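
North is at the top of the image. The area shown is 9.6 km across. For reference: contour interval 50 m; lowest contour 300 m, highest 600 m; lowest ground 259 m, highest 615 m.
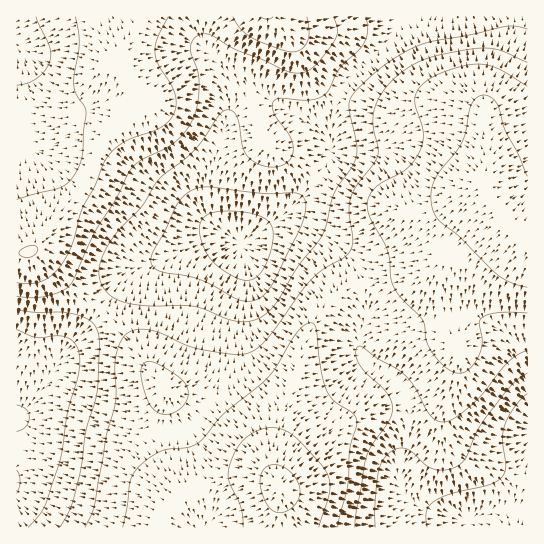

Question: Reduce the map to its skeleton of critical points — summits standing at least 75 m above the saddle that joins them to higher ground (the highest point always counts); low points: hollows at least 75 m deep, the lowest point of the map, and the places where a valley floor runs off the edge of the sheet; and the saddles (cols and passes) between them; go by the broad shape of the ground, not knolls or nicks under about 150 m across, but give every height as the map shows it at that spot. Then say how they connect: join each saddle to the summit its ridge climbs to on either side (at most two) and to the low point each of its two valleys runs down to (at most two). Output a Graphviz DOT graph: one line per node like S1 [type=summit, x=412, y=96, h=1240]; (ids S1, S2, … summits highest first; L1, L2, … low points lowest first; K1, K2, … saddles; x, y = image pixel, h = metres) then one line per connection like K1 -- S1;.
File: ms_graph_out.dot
graph terrain {
  S1 [type=summit, x=279, y=487, h=615];
  S2 [type=summit, x=509, y=222, h=582];
  S3 [type=summit, x=266, y=17, h=552];
  S4 [type=summit, x=29, y=251, h=551];
  L1 [type=low, x=241, y=245, h=259];
  L2 [type=low, x=18, y=418, h=297];
  L3 [type=low, x=527, y=429, h=309];
  L4 [type=low, x=17, y=41, h=415];
  K1 [type=saddle, x=93, y=166, h=504];
  K2 [type=saddle, x=361, y=285, h=478];
  K3 [type=saddle, x=102, y=310, h=414];
  K4 [type=saddle, x=253, y=109, h=407];
  K5 [type=saddle, x=339, y=95, h=394];
  K1 -- S4;
  K1 -- L1;
  K1 -- L4;
  K2 -- S1;
  K2 -- S2;
  K2 -- L1;
  K2 -- L3;
  K3 -- S1;
  K3 -- S4;
  K3 -- L1;
  K3 -- L2;
  K4 -- S1;
  K4 -- S3;
  K4 -- L1;
  K5 -- S2;
  K5 -- S3;
  K5 -- L1;
}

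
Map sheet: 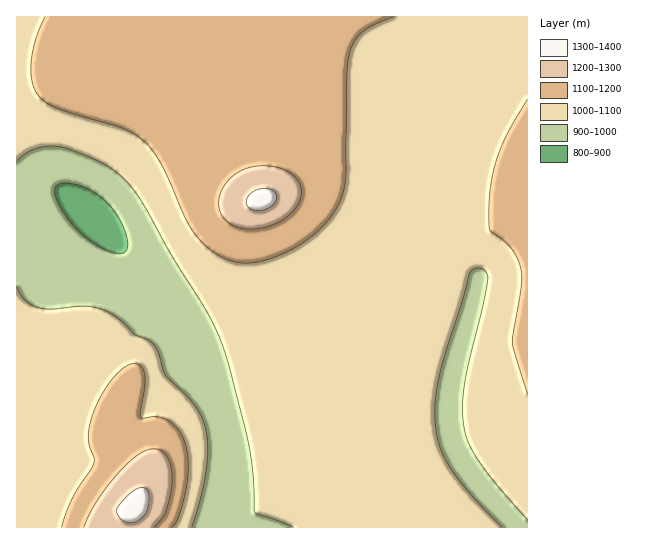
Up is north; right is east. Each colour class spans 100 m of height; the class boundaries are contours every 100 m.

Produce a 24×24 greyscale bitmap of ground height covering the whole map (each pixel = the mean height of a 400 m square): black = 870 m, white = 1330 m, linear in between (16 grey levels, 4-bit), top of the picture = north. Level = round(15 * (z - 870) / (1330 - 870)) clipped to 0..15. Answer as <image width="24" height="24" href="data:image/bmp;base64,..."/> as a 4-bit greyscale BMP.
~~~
<image width="24" height="24" href="data:image/bmp;base64,Qk2WAQAAAAAAAHYAAAAoAAAAGAAAABgAAAABAAQAAAAAACABAAATCwAAEwsAABAAAAAAAAAAAAAAABEREQAiIiIAMzMzAERERABVVVUAZmZmAHd3dwCIiIgAmZmZAKqqqgC7u7sAzMzMAN3d3QDu7u4A////AFaL3shCNFVmZ3dlRFZ5ztlTNWZmZ3dURVVorNpjNWZmd3ZEVlVnirljRWZmd2VEZ1VomJhURWZmd2VFd1VXqXZERWZmd2RFd1VWmWQzVmZnd2VFd1VVaFM0VmZnd3VFd1VVVUM0VmZ3d3VEaERVVDI1Znd3d3ZEZ0REQyNFZ3d3d3dUV0RDMiNWd3d3d3dUV0QyESRniHd3d3dlZ0MhETZ5mYh3d3d3eDIQEleKzLmHd3d3iDERJGeb3tqHd3d3iDIiRXiavMqHd3d3iENFVniaqqmHd3d3eGZmeImqqpiHd3d3eHd4iJmqqpiId3d3d3iJmZqqqZiId3d3d3iZmaqqmZiId3dmZ3iZmqqZmYiId3ZmVniJmZmZmYiIh3dlVg=="/>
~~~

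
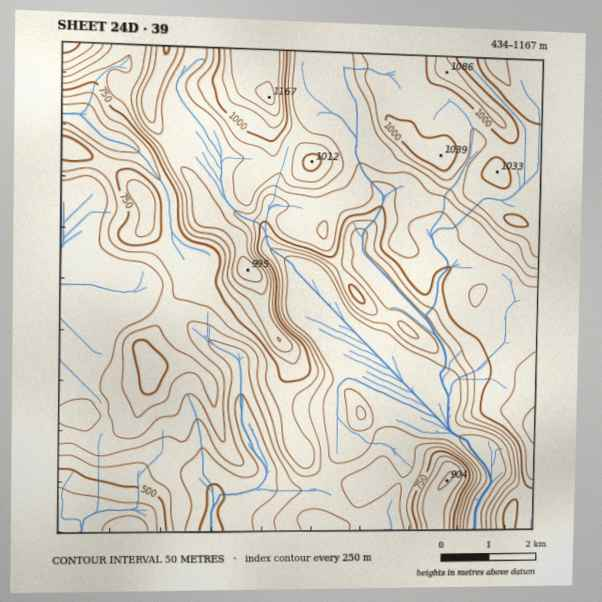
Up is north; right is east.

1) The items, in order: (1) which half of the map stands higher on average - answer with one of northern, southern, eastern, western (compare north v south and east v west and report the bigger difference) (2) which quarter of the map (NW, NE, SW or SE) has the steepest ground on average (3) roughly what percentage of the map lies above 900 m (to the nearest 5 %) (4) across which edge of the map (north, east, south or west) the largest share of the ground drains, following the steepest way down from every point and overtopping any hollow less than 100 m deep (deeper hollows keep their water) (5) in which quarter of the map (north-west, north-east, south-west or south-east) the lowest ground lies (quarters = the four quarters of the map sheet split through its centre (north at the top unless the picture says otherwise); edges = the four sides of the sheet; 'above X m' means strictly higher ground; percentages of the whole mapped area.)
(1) Taken as a whole, the northern half is higher than the southern.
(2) The north-west quarter is the steepest part of the map.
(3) Ground above 900 m makes up about 20 % of the sheet.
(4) Drainage is mainly to the south: more ground falls towards that edge than towards any other.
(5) The lowest ground is in the south-west quarter.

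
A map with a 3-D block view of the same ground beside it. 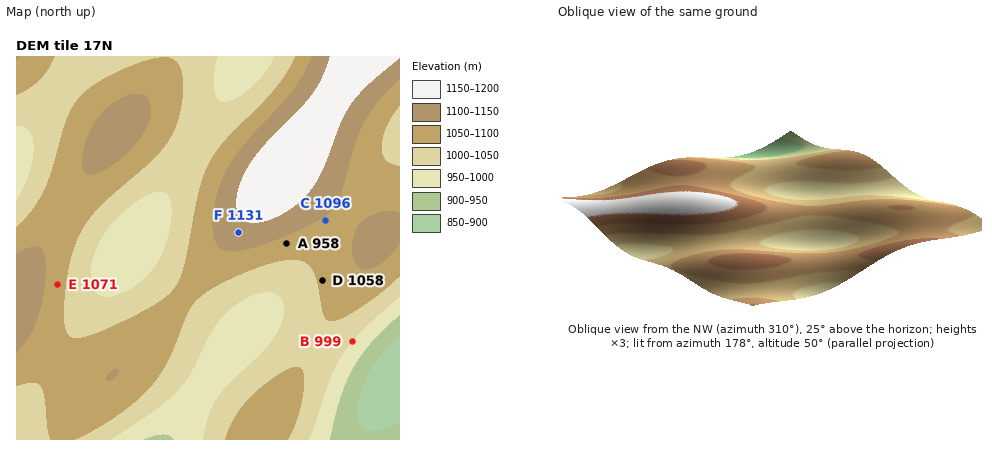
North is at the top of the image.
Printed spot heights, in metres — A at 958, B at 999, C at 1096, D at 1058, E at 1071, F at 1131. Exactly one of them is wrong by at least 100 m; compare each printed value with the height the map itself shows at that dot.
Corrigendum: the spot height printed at A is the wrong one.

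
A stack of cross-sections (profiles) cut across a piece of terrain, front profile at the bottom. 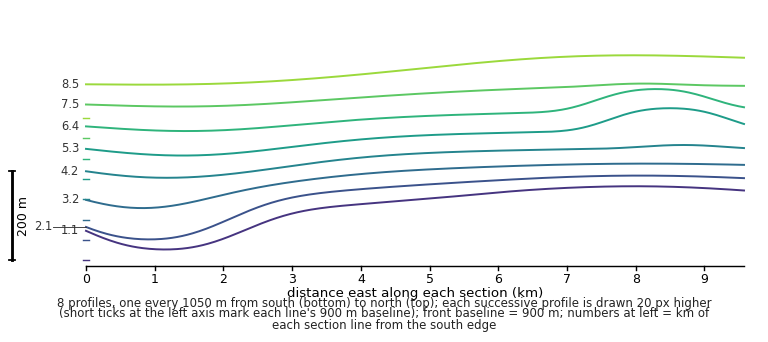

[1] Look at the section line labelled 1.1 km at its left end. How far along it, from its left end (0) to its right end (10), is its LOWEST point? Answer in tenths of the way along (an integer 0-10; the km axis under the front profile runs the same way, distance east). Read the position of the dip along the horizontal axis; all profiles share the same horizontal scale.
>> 1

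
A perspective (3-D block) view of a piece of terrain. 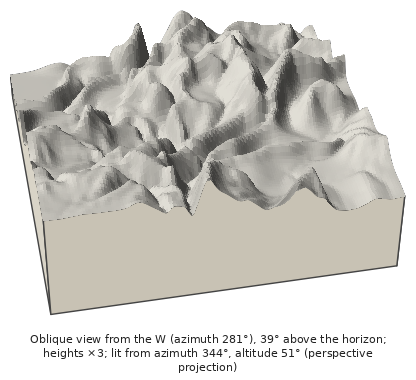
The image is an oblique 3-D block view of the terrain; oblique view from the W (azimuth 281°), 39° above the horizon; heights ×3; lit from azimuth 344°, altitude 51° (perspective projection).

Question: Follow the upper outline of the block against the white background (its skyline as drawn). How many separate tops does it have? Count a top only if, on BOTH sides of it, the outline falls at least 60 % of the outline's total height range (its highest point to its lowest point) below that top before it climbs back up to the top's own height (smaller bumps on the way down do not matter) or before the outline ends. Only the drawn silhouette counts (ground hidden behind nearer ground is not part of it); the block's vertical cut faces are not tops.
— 0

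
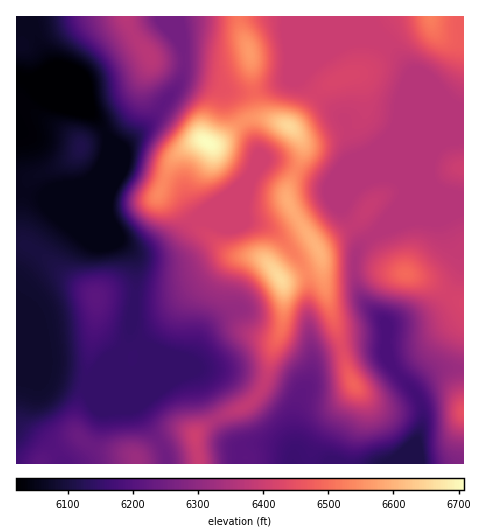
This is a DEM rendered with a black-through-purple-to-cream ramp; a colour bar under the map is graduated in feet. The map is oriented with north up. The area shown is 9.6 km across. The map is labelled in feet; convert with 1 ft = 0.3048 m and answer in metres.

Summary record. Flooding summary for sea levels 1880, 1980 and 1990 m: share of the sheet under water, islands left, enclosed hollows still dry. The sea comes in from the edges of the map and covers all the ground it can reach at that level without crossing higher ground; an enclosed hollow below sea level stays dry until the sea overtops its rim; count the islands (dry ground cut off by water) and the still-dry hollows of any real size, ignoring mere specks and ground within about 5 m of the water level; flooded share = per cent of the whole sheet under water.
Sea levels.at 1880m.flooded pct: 26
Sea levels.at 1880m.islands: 1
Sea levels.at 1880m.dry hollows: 0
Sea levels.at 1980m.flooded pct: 90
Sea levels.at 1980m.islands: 1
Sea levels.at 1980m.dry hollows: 0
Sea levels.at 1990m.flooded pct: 93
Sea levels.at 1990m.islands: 2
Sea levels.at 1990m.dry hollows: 0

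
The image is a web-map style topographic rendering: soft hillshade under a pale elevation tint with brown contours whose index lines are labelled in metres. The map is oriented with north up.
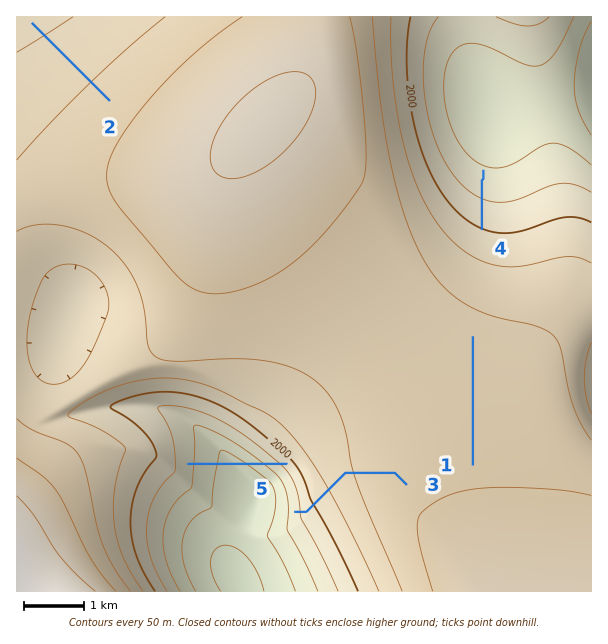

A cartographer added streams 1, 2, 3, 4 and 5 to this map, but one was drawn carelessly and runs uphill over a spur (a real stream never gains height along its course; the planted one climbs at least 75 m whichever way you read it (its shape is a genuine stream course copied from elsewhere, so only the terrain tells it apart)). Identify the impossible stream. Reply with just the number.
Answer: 5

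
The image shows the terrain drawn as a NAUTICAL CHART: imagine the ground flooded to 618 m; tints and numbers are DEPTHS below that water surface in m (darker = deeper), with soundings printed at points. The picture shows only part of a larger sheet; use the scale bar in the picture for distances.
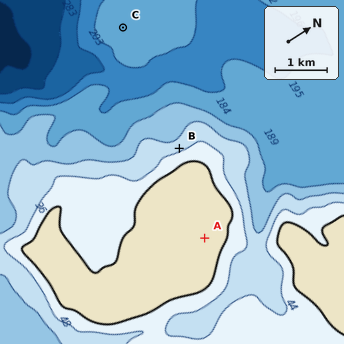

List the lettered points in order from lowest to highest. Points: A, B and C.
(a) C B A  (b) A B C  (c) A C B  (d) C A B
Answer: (a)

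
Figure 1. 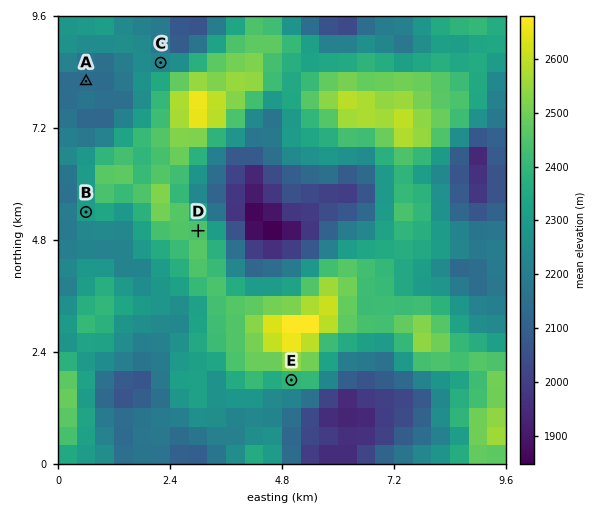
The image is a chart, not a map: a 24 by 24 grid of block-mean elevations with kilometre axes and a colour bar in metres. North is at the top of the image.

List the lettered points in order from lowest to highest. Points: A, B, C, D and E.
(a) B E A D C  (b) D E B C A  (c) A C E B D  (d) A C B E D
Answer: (d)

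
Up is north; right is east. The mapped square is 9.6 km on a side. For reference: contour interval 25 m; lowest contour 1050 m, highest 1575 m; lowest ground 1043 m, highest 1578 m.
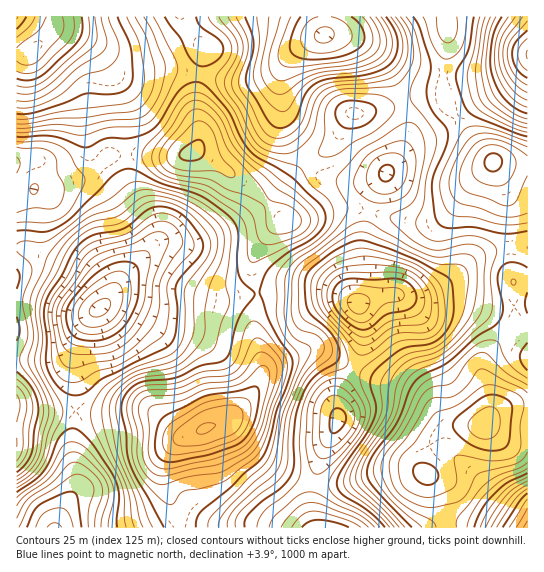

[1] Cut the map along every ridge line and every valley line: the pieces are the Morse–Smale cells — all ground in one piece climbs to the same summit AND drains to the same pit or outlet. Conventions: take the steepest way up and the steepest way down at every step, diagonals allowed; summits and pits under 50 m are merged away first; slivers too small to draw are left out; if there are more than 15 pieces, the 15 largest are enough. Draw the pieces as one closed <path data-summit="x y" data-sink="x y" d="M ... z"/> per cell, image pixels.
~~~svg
<path data-summit="205 429" data-sink="99 309" d="M257 293l-28 6-18 0-24-6-30 4-18-2-25 1-22 18-7 9-8 19-4 16 3 52 22 3 51-2 8 4 24 20 9 0 21-10 14-2 22-21 9-13 7-16-2-16-6-23z"/><path data-summit="485 425" data-sink="358 303" d="M526 247l-24 1-16 4-16 9-19 19-26 13-11 3-28-1-25 8-2 3 2 5 3 20-1 14-8 24 62 24 16 14 13 17 37 1 6-10 0-17-6-21 0-14 6-12 26-24-2-45 15-4 0-29z"/><path data-summit="193 153" data-sink="99 309" d="M198 152l-28 5-43-2 0 16 4 14 24 40 1 16-9 13-26 25-11 20 7-4 22 0 18 2 24-4 30 6 18 0 28-6-5-18 1-17 15-24 16-13-34-34z"/><path data-summit="17 165" data-sink="31 50" d="M54 28l-24 24-14 3 0 107 22-1 7 9 9 19 8-5 25-9 22-19 18-2-2-45-10-31-21-30-16-11z"/><path data-summit="17 165" data-sink="99 309" d="M126 155l-17 1-22 19-25 9-8 5-9-19-7-9-4-1-18 3 0 84 13 2 50 23 16 14 8 19 18-26 26-25 9-13-1-16-24-40-4-14z"/><path data-summit="493 162" data-sink="358 303" d="M495 161l-26 24-13 18-13 13-10 5-15 2-44-11-5 1-6 28 1 33-5 30 11-5 16-4 28 1 11-3 26-13 19-19 16-9 16-4 26-1 0-82z"/><path data-summit="205 429" data-sink="54 527" d="M149 411l-46 2-27-2-4 28 4 51-11 16-8 16 0 6 122-1-4-20-10-20-1-21 8-19 9-8 7-4-10-2-21-18z"/><path data-summit="205 429" data-sink="323 527" d="M227 423l-16 2-30 14-9 8-5 10-3 9 0 15 4 14 9 20 2 12 135 1-2-11 1-32-39-18-12-8-25-24z"/><path data-summit="493 162" data-sink="527 54" d="M527 16l-80 1 1 25-5 32 2 27 7 12 28 36 13 12 4 2 31 0z"/><path data-summit="17 405" data-sink="99 309" d="M25 248l-9 1 0 158 2 2 25 3 32-1 1-24-3-29 3-12 9-23 8-10 8-6 2-5-8-16-12-11z"/><path data-summit="205 429" data-sink="338 419" d="M317 349l-12 2-36 16-22 35-22 20 37 37 33 18 18 7 10-33 16-32 0-24 14-25-2-3-18-11z"/><path data-summit="193 153" data-sink="325 35" d="M286 60l-12 12-11 5-16 4-16 0-32-6-3 18 3 52-4 6 23 13 32 23 31 30-2-16 12-22 17-17-19-25-6-18-3-37z"/><path data-summit="485 425" data-sink="338 419" d="M354 368l-15 27 0 24-16 32-10 32 10 2 22-1 52-13 21 0 7 2 0-16 10-20 10-8 15-3-14-2-13-17-16-14-51-18z"/><path data-summit="485 425" data-sink="325 35" d="M334 35l-11 0-24 13-12 13-6 13-1 16 4 35 9 18 14 18 19-10 9-9 10-20 8-9 10 0 24-5 16-6-15-32-21-23-14-8z"/><path data-summit="493 162" data-sink="386 173" d="M442 95l-20 1-19 7 5 19-1 16-10 21-12 15-12 24-3 14 48 11 15-2 10-5 13-13 13-18 24-23-13-13-28-36z"/>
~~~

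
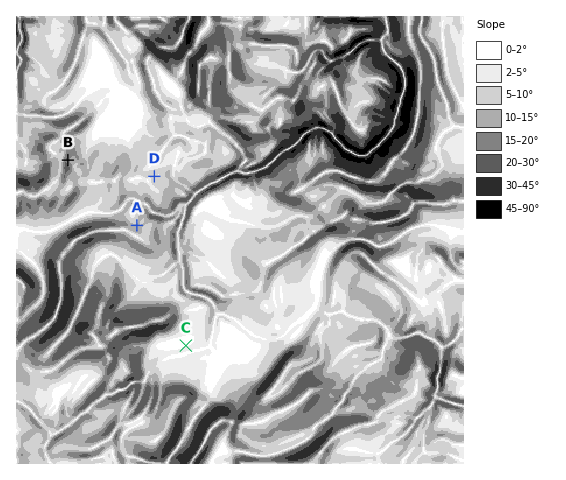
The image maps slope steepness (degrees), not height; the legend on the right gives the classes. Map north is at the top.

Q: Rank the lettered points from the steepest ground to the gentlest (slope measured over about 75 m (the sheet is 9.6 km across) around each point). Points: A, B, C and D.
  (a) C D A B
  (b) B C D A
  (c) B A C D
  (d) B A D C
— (d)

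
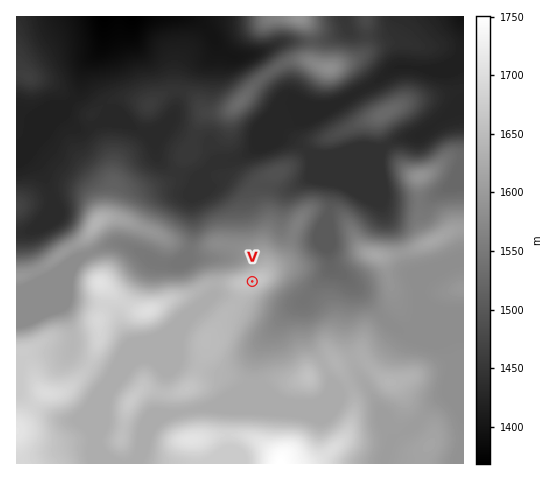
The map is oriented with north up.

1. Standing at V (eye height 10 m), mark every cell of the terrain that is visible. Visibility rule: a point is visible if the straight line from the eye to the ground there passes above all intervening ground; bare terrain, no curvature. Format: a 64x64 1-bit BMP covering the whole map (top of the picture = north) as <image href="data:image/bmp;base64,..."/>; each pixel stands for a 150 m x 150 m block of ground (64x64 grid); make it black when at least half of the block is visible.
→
<image width="64" height="64" href="data:image/bmp;base64,Qk0+AgAAAAAAAD4AAAAoAAAAQAAAAEAAAAABAAEAAAAAAAACAAATCwAAEwsAAAIAAAAAAAAA////AAAAAAD8AAAAHCAAYH4AAAAe+ADgfgAAAB/8APB/AQHgP/4A8P8Bh////wHw/4GB///DAQD/wIB//4OCAADggA/+AYIAAPDAB/wBgAAD+MAD/AOAAA/8//H4A5gAH/5///8HPAAf/3n//8Y/gQB/+H///H/DAB/8P//+//8AH/w////B/wAP/j///8H/AAz/P///w/8AAB9////H/wAAH////+//AAAf//////8AAB///////wAAH//w////AAP//+A///8AB/f5wB///wAP9/jgD/z/AA/wGOAD/P8AD/gAMAH8/wAH/wAwAfh/AAf/+HAB8H8B////8AHg8wB//9/gAcBwAD//h+ADgHgAH/8AEYMA/AAf/wAb5wD8AA/+AH/+AfwAAfwD+A4B/AAB/AHwAAH8AAP8AfgAA8cAB/4F/wAD4wAH////gB/jAAP////A/8EAA///h/D/AAAD//+AeP4AAAP//4B//AAAA///wH/8AAAD///w//4AgAf//////4DAf////+H/4P//////8P/4///////4H/7////h//wAH///n+D//gAP//4PgH//gAf/4AMAP//AA//gAAAf//AB/+ADAAf/+AH/4AeAA8B8AP/gD8AAAD4A//AfwAAAD4D/8B/gAAAHwP/wAeA4AAfg//9AYH/AA+D//8Dgf8AD8A=="/>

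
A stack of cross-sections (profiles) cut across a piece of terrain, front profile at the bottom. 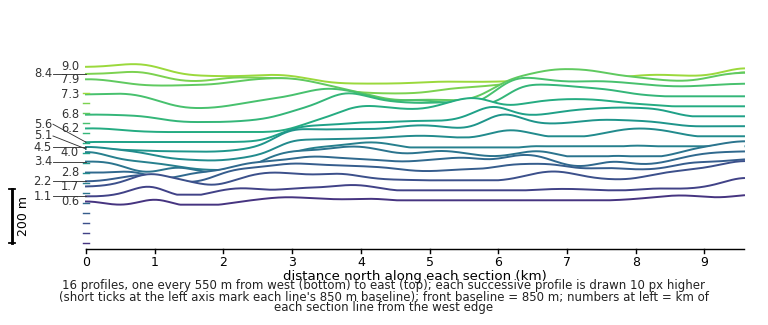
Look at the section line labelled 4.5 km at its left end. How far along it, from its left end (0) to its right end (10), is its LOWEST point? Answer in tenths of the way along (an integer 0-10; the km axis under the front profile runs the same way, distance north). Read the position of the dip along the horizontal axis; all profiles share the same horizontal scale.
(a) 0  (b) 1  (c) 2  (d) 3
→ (c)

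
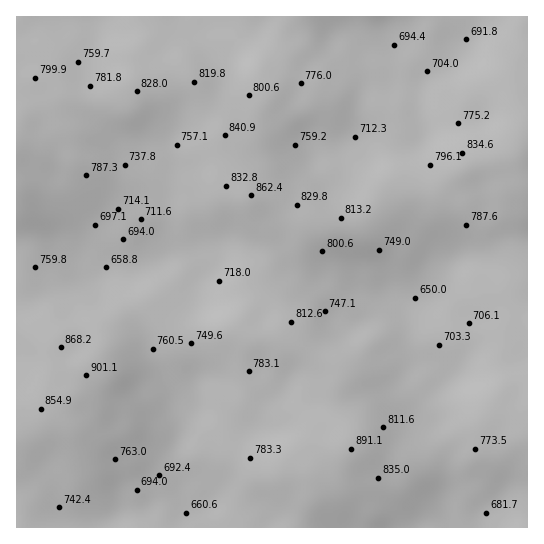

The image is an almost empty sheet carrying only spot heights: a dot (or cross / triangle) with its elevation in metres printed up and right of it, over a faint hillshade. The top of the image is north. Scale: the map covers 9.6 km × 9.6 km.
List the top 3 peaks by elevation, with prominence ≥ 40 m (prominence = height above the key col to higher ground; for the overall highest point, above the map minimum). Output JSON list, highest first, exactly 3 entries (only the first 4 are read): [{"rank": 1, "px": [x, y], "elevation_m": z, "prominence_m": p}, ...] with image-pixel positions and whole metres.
[{"rank": 1, "px": [86, 374], "elevation_m": 901, "prominence_m": 251}, {"rank": 2, "px": [351, 449], "elevation_m": 891, "prominence_m": 125}, {"rank": 3, "px": [251, 195], "elevation_m": 862, "prominence_m": 61}]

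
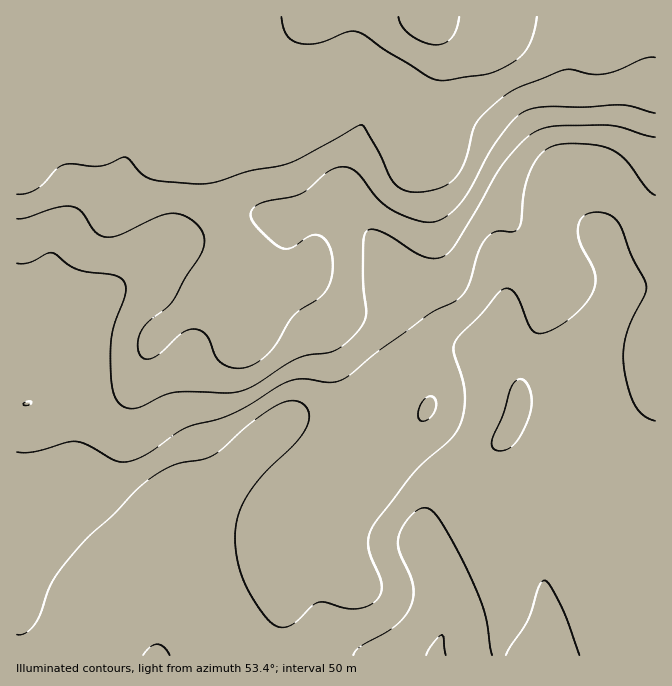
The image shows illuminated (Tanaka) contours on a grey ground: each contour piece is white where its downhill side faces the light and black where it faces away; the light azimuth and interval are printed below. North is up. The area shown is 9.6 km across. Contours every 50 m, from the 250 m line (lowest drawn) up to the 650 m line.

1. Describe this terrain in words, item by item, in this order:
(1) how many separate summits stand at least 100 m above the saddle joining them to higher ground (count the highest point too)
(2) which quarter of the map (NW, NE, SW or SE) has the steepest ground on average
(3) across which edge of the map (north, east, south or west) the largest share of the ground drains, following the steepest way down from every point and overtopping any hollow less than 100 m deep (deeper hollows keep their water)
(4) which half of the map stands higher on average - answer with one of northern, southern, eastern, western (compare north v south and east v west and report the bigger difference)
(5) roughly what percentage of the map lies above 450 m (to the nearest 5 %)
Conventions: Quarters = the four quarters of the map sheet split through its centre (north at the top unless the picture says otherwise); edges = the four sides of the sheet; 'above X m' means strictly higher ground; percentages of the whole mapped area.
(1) Counting only tops that stand 100 m proud, the map has 1 summit.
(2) Slopes are steepest in the north-east quarter.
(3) Most of the ground drains across the southern edge.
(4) The northern half stands higher on average than the southern half.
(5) Ground above 450 m makes up about 40 % of the sheet.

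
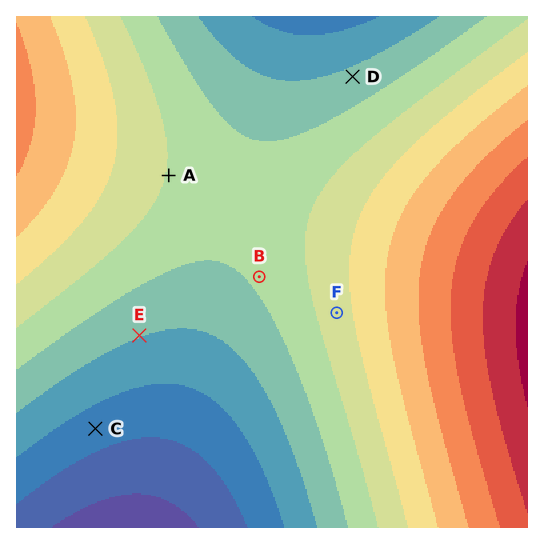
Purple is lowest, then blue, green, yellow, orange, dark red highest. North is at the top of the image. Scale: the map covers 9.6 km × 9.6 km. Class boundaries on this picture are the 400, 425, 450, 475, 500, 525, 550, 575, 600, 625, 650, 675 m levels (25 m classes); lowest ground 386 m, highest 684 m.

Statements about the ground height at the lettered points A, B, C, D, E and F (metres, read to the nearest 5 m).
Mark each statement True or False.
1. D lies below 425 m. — False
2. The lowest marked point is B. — False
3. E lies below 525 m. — True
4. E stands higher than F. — False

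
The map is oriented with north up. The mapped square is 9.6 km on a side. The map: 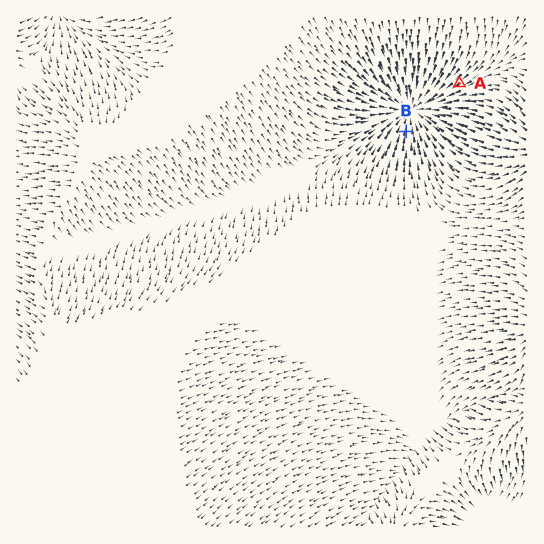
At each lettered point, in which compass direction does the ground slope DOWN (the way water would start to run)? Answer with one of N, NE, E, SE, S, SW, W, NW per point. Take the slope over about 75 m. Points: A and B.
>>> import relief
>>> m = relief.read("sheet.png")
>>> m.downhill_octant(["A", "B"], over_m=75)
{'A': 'SW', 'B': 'N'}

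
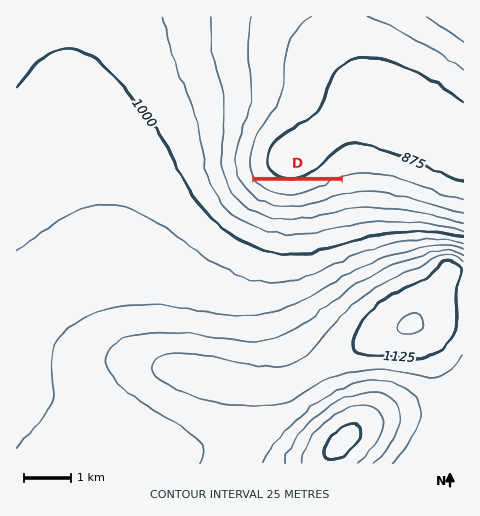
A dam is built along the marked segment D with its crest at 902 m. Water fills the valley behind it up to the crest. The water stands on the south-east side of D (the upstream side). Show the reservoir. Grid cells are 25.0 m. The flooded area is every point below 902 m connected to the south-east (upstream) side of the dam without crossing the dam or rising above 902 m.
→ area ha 37.7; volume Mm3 3.77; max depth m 24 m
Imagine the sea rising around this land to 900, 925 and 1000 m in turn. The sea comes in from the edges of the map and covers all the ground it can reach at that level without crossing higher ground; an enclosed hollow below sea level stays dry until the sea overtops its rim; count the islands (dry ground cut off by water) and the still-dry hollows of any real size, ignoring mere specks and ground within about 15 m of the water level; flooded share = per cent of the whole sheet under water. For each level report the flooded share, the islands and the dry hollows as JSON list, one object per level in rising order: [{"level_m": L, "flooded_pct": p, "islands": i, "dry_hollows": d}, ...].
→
[{"level_m": 900, "flooded_pct": 15, "islands": 0, "dry_hollows": 0}, {"level_m": 925, "flooded_pct": 20, "islands": 0, "dry_hollows": 0}, {"level_m": 1000, "flooded_pct": 37, "islands": 0, "dry_hollows": 0}]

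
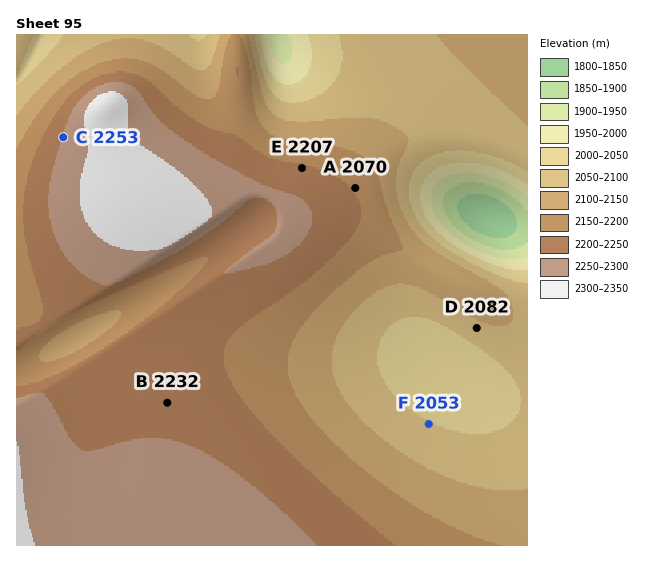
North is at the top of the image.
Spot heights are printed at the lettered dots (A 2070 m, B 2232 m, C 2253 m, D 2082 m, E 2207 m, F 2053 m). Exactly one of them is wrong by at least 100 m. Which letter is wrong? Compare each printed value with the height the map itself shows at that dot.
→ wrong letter A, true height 2195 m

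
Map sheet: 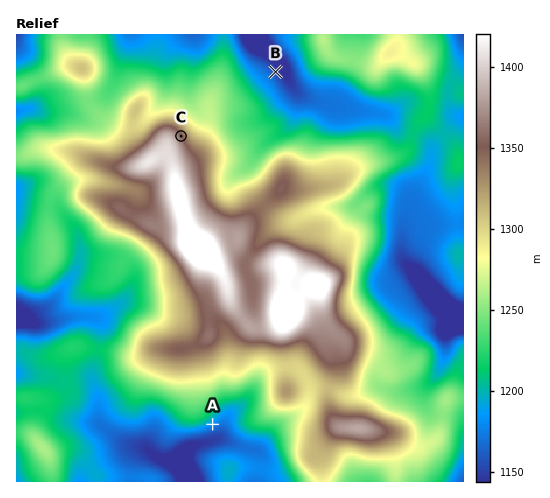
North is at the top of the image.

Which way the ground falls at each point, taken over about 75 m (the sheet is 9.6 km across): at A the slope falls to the SE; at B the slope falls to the NE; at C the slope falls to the NE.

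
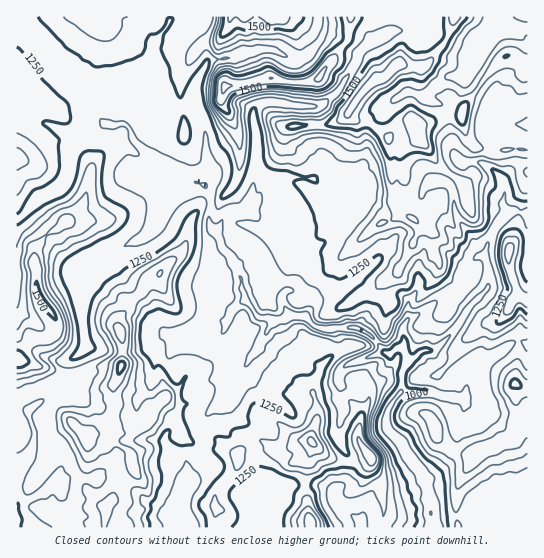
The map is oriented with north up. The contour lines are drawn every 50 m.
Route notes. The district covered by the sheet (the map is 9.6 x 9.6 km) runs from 900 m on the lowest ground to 1640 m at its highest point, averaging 1270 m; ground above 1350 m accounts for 24.5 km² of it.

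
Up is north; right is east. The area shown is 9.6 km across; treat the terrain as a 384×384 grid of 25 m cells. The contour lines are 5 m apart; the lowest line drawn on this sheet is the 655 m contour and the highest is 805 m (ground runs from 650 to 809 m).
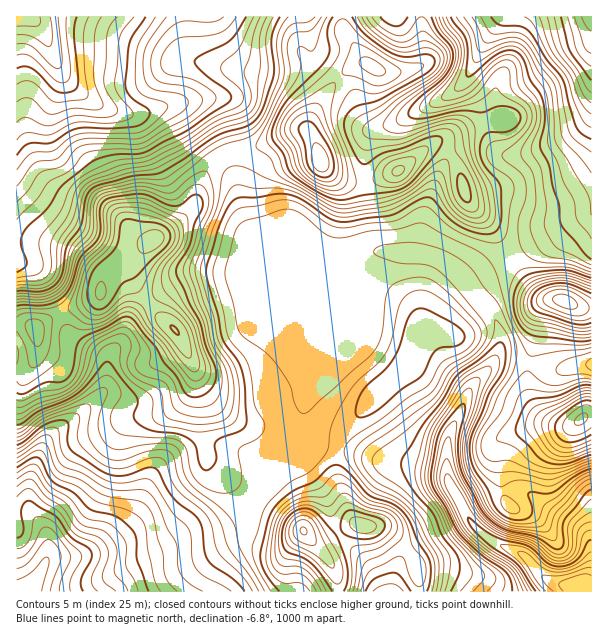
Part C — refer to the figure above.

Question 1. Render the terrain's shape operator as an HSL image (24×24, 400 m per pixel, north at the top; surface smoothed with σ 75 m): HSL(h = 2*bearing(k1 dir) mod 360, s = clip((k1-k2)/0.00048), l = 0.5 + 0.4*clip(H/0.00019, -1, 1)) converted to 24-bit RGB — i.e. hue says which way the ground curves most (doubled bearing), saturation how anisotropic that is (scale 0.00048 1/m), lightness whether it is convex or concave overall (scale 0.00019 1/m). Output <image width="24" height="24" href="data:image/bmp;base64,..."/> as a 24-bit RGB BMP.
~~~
<image width="24" height="24" href="data:image/bmp;base64,Qk32BgAAAAAAADYAAAAoAAAAGAAAABgAAAABABgAAAAAAMAGAAATCwAAEwsAAAAAAAAAAAAAS4ZtX3yRloWmpYewb3SSfoWNlIuWkIGQfnKBYll3q555iXtWT4Ja3u3IYj6MT1h/r8+afIK6X2aikLHIvubhbBZcVicGIEYefK1sNFFbe31BcHtOlX1vjX57fId4kHqRkHOWZYelo2e+vGGCgeCqw5JqgDpaVIxzetGIj3mzkdvcOqjRNQUAMQIT6PPYKoDXtIKVRi5krJqGXY5zZIllcoNtj4t0aHNrjYtyZ5V+L0GJ7d7noNvTnSqkubjeoMDXb8KqdK5qYIgfMwAR4kgZb/LVh9+KXi5seT5tc1OEgKN1lX16ZodoYHJ1lHxueGVgcaZub5WAK4eEg9NuzDp5XL2hasWfw4uhqVeVptGcMAAzknbf2fLsrn3CpG1YTWiALjthrICCaIZwloVxgJhzTnJ9iXGWkq2Uf6OPeI+GW3p3VIZFgFVSq8uPenlUdVhAw7ZLUhYSKgIzrOWSm5VMfUdDwpxfTlA0KHt1Y5qpl32jkZyhoJaPVXR1SnFlpbOJg5OBfm9tbHpybX5uYnxjwbhUY0k/dXNZxLB6HRRzKhut3uDCemqWmGylzoGSs2ush8hTGmJQfXuen42eooGYqW+pWouIf6RQgYZRZpR6dImQcH6Dc3SCrHp4mWx1ZYBlsrNtISR8CUtx487Fmmyuc1+lw6vM1bjR2peUN4NVFGAoZZV5m3+ZhGmZs3+rmqGKlLOfWZ2fc2yFenWCbXuBjniTtoygnIWXlnx0uYpvAC0zw6xolm1ydrq5cZHK7t3qy6GmuJHMfLzFI2NfgVJId4dWe1lUxcyHfbePWFmLaWZ7fYKEcoKEZnyDpImetIWjoISew6qgFjlOI4JduI+KdKtaLmA6mdZdvo6FcaGjw52YLTZ6aYWurnexolSbxfHEbY22eUiRd3GHfH6CfHh6a310Y3xtoHaDp4mLsm6IuGmVEltIaZY+so9WdXNCbnoVrLyLaJ+UvENLa2oyI0c4hUNCoeOnqtaZRDpVc1ZygXZ6gHh7f319en98aXh5aX1zqJSEiXaZwLDHcmfGNiJqwJJIe0hBt5ZPytTlzmnjw0vA3bi6HkVxfNq2pdupq3t1Zj+Ba2Z7fnt8gH1+gX5+fYB/cXJ+an6DnqKLhZmWgqWFgTR2Vy2R26q6hoXD0uXroZBLbSpw3m6w3Me+dVu6UrhjhqRdlIJrY0p0eHB/fn1/gH1/g4J+fYKBc3aCb5GNhZqGkJqDfk1kgVGENJOpr9bk2uDxr73jb14xIisye71x37K5pHSUu5dnWHw4dHtKT1hodHd9fX1/fnyAhoSAfYJ6coV/b4tzfIZmiWFWd1dldIh1VpttKaAsb5QufmgxgYeWRXqfTap2oEZBxIt9zaPCu7HSaH+bTWl6anJ6en56e3x+hW5tinxcc3lae3pYenpgf2Vnf2VZfJdSYadpbYNmbHlYkIFfhY2KYXR7XkFoirFtvd3BkL65yHG6ym6NT2R5WWVscH5gbltWdzc2r5lIbHZQaZBQT3tifEl6tnZqmNqvYYORcX5tbYFzf4dwhnd7bXSJQHmqqeHLtJCsrIGEdTlw1a2lnkysf1+Qkl9wXi5GpZhMkNWphHfFvnmJPopXKUZxz+fJf6u3fWOUgpWRbnqJhYGLgpWKbYqZUYtdZI1CdZJWmFJxiWeZvn+Cp1mFbm2KelWfkVHK3e7igtbQMjaf1b7k47PlH2B/tOagW1CFlGaMmYSMb3WLen+Hh6d+XlqHkaqnfqWlb4t9bVt2cn2NoHymzpzOm3rEk0KlXaB5yOy4gGKfO1R0VZ1304bIv4TXmr9yXzdSjY5GXY5HX4Z0bXGMkqdyU3Z3fqJveWlXc1E9WWY/bYBSV3ZWm510dVGGk1S3z8na0dGUc0BQbGVFQnYsImsxsXTF15XKkke+yLjPlry8VoiNU3F9paeHWoaKhE5Oej5Dl2phlJZdXHJAVGo5aXQzSlI3ToFgr7Z1x3NznlyMomGFqopfUHQoCS8ESHUptGd9i7JutIKLfnKZSWmDoa2MY0p5fk5tgpeUgXaQqoWemo2pcYWigI+lZomgTnJynbBPi5JjvGuahYCtsK/a1KnpntfNBFFHUlK60rqlYp+ElIylWkSLp6SFYjFshZJ4gYd9cH6JjJebopWde4ibdnuVg1+NbV6LscGeV1l/kJphnde1XH6vslSz79zeaEbVFWFl2MGoqnSCc2JWWENkhlRPbkx5hpuOho+UdYmQdYV+n5yEfIqMbWWBbWOLeomcoreSc0iqx9q4W6pRTzNGoZtXnslagUtsR159cIpDs3JahXV5Ull9"/>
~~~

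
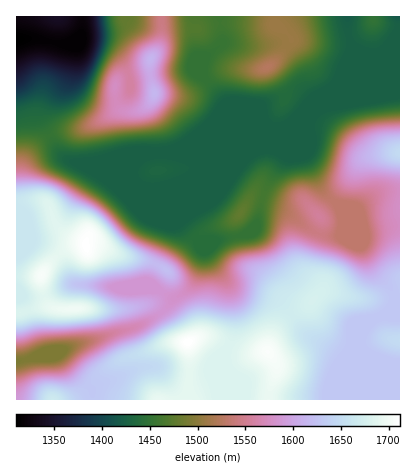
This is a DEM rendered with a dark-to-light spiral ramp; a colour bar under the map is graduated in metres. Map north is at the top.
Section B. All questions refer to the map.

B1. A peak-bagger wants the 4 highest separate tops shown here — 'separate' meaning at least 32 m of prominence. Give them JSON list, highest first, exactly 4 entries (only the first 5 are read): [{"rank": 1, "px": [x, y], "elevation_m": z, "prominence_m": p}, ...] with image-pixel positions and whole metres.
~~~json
[{"rank": 1, "px": [188, 342], "elevation_m": 1712, "prominence_m": 402}, {"rank": 2, "px": [86, 246], "elevation_m": 1711, "prominence_m": 126}, {"rank": 3, "px": [154, 94], "elevation_m": 1615, "prominence_m": 164}, {"rank": 4, "px": [268, 68], "elevation_m": 1525, "prominence_m": 66}]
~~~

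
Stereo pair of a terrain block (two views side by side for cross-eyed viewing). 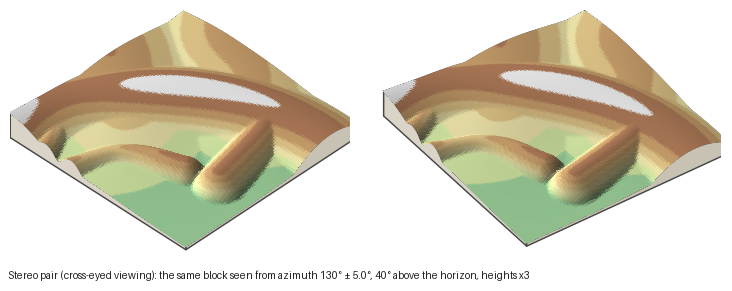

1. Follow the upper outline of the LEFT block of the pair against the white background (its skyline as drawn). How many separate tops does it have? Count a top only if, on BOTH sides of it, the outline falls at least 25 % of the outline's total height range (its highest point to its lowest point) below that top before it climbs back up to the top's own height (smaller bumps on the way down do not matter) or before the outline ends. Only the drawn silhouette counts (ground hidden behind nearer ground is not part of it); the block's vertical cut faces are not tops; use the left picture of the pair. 1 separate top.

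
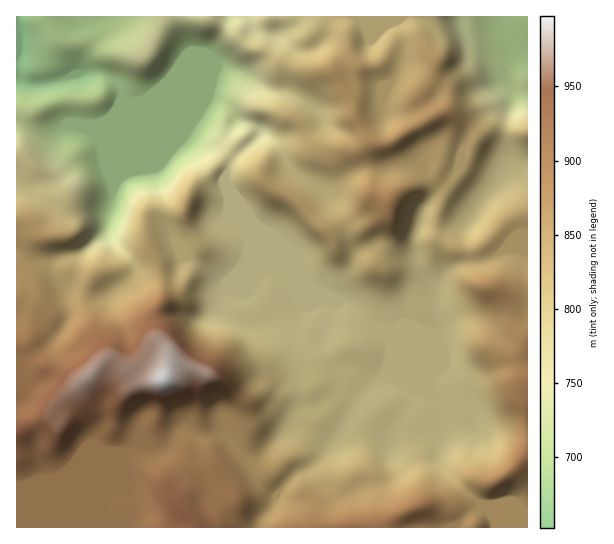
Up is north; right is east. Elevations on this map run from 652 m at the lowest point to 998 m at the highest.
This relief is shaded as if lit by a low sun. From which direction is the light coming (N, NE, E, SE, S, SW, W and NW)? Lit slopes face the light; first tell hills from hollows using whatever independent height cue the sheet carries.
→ NW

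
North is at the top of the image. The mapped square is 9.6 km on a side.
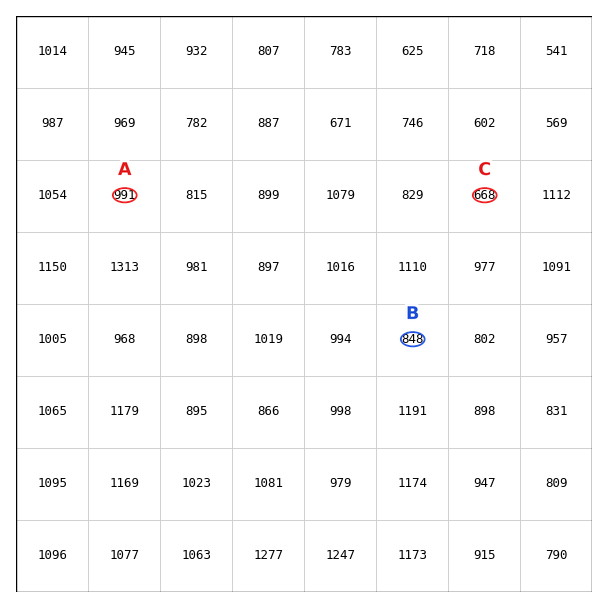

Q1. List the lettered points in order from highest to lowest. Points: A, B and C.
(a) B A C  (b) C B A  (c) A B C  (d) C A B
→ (c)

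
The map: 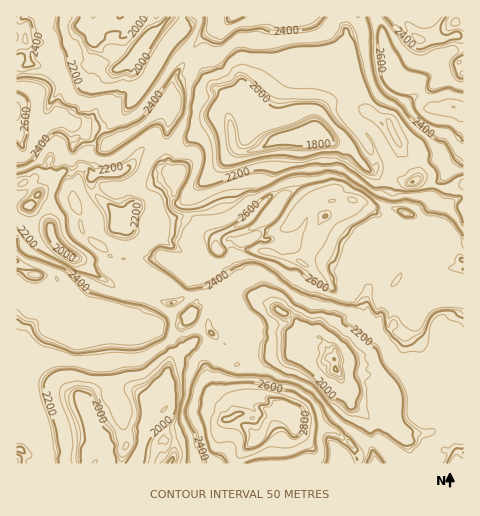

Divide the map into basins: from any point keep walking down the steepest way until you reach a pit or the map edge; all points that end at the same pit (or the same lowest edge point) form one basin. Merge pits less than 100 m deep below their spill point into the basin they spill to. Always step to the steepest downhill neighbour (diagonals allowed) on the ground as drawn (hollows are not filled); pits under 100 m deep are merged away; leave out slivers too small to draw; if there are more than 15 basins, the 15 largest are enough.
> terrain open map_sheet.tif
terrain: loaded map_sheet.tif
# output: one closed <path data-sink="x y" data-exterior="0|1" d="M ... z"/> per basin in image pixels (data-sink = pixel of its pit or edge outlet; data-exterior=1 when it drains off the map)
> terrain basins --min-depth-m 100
<path data-sink="323 136" data-exterior="0" d="M376 16l-142 0-6 6-12 4-28 28-13 22-4 13-4 7 6 3 3 4-8 22-1 32 1 10 8 9-1 16-4 8 1 8 21 11 11 14 10 6 6 11 8-5 4 0 10 4 27 3 37 12 10-16 0-6-4-5 3-4 13 7 43 16 22 13 6 5-4 11 5 8-6 7 0 7-6 18 8 7 8 1 16-24 4-3 10-3 28 0 2-2 0-150-27 32-3 11-7 3-16 17-16-6-5 0-7 5-6 0-7-6 5-1 5-4 5-12 1-11 6-13 10 2 18-11 21 0 10 3 6-5 7-9 0-36-9-3-25 1-7-6-9-20-7 0-4 5-5 0-6-4 2-10-2-9-7-7-3-26z"/><path data-sink="335 369" data-exterior="0" d="M315 233l-3 4 4 5 0 6-10 16-37-12-27-3-10-4-4 0-8 5-4-1-6 6-1 12-10 9 7-1 3 3 9 19 1 14 4 3-13 4-1 9 2 6 14 11-1 6-3 3-6 0-8 10 0 13 5 9 1 14 8 8 6 13 11-6 15 0 13 9 8-11 6-3 11 1 5 6 1 8 14 4 16 0 9 3 15 13 6 15 8 0 9 5 82 0 2-10 6-3 0-149-30 1-8 2-6 4-16 24-8-1-7-5-1-7 6-13 0-7 6-7-5-8 4-11-9-7-19-11-43-16z"/><path data-sink="95 463" data-exterior="1" d="M29 297l-13 5 0 117 11 2 5 6-9 7-2 5 0 10 15 15 121 0 1-4 21-19 32-6 15-16-5-12-8-8-1-14-5-9 2-16 6-7 6 0 4-9-14-11-3-5-7 0-11 4-17 4-9-3-7-4-23 3-22-17-8-1-17 12-11 4-13-9-1-9-14-7-10 1z"/><path data-sink="29 206" data-exterior="0" d="M167 96l-22 27-27 14-8 7-21-9-8 2-7 7-2-18-11-11-6 1-14 13-20 0-4-6-1 108 15-7 17-17 20-8 6 0 0 5 6 10 2 17 29 25 7 3 55 0 10 5 13 13 5-2 8-8 1-12 8-6-4-10-10-6-11-14-15-7-7-6 5-30-8-9-1-35 9-29-3-4z"/><path data-sink="94 17" data-exterior="1" d="M232 16l-215 0-1 11 6 3 3 4 0 18 4 11-6 5 0 20-7 15 0 20 5 6 20 0 14-13 6-1 8 8 15 3 3 4 0 5 23 9 8-7 22-10 14-12 15-21 5-16 14-24 19-20 9-8 12-4z"/><path data-sink="52 235" data-exterior="0" d="M74 199l-6 0-20 8-13 13-19 12 0 37 11 5 27 2 5 8 4 37 4 4 11 5 14-7 12-9 13-2 6-4 3-9-2-12 4-6 1-18-4-4-14-3-29-25-2-17-6-10z"/><path data-sink="424 17" data-exterior="1" d="M463 16l-86 0-1 4 6 11 3 26 7 7 2 9-2 10 6 4 5 0 4-5 12-1 15-11 10-14 19-7z"/><path data-sink="172 304" data-exterior="0" d="M162 258l-36 1 3 4 0 11-5 13 0 18-4 6-12 3 4 1 12 9 22-2 4 1 3 6 38-32 0-17 5-3-20-17-9 0z"/><path data-sink="412 182" data-exterior="0" d="M463 147l-7 9-5 4-10-3-21 0-18 11-10-2-6 13-1 11-5 12-5 4-5 1 7 6 6 0 7-5 5 0 16 6 16-17 7-3 3-11 19-22 8-11z"/><path data-sink="169 463" data-exterior="1" d="M234 417l-10 3-6 10-7 5-32 6-21 19-1 3 79 1 4-10 16-15-10-12-8-4z"/><path data-sink="463 74" data-exterior="1" d="M463 49l-19 7-17 21-12 5 8 20 7 6 25-1 4 2 5 0z"/><path data-sink="189 314" data-exterior="0" d="M206 275l-12 2-3 3 0 17-11 11-23 16-3 5 18 7 10-2 19-6 7 0 2-10 13-4-4-3-1-14z"/>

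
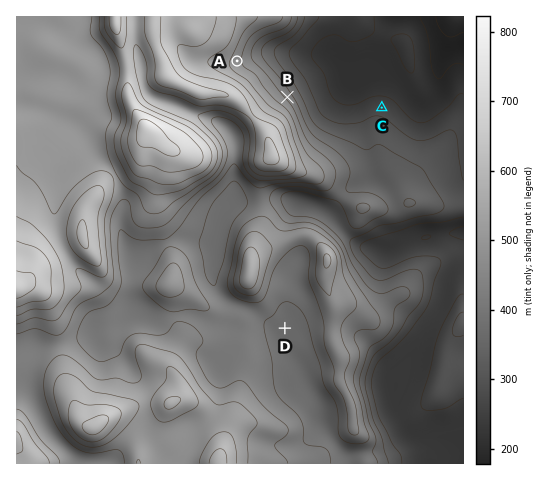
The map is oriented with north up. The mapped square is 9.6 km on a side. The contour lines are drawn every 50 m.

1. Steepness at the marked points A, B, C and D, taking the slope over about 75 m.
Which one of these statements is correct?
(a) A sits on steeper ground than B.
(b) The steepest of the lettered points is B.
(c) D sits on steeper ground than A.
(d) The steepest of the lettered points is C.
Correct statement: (b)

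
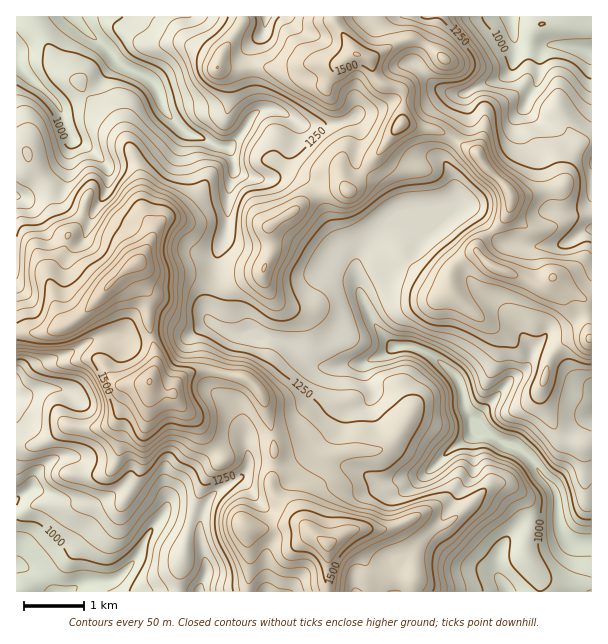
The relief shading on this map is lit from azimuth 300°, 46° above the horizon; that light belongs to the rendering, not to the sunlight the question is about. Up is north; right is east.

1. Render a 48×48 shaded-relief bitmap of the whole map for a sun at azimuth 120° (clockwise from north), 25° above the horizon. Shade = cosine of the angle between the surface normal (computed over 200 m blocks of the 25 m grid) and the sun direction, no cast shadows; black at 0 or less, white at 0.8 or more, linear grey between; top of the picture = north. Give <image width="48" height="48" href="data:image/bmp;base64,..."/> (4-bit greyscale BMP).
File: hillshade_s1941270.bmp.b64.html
<image width="48" height="48" href="data:image/bmp;base64,Qk32BAAAAAAAAHYAAAAoAAAAMAAAADAAAAABAAQAAAAAAIAEAAATCwAAEwsAABAAAAAAAAAAAAAAABEREQAiIiIAMzMzAERERABVVVUAZmZmAHd3dwCIiIgAmZmZAKqqqgC7u7sAzMzMAN3d3QDu7u4A////AIiZmIdUVmnIEUm5ljbdqZiKzMuql3iZiHeIqpmENGjKMTipmEbeqZiK3cuqh3mZiHd3iZrJMke6UjininffypiK3ty6d4mYd3d3eInMcSaoMkmmWHfP7Lqazu3Lhoqph4d3eHittBSHEVmoRWeM3cy7vO/cp4u5mZh3iHed2CN1AEiXRGZWiZisus7tyZzIeIiHiHac3GNmADd1RGZVVVInuovu3KzGVlZ4iIZ73ZRXMCVVVWd3dnURSHet3MzFNJZniImJ3aZIlCNHd3iJmZlzE3VavMukNchFeHm6zahWu3M3mIiaqqu5MEdFi7qERrt0Vlarzrh2fMY3mYiZmazeshVEaKdWd5q5d1WJvseIibhHqYiImZve+0NFZ3RHiGeJmHZ3r9mKqpdYqZh3d4nN7sdWh1RYiGVFd1Z2jdusy5dpqYiHZ2eszuyGeGZ5mGU0ZRJme8u9y5eKuZiHZlaL3dxzSIiaqlVFZRBGarvLuoaLupiIhlVpztl1E2m7qmZmdRBGaZzbqYabuYh3h2VorcdZUTjLqniJhRE0WZncmHiamYdmZUZ4mqQ5pBS8u2Z4hkVCF6Z5hmeJmZmIdCNYmoRIuUOcu5mYZWd0FahFZUV4mZmrumNHmGZomoV6mKq8yGd2SLpld2Z4iJmavMqId3d4mpdWVIeL7smGa92niIiJmZmZq6mYiZiJqpllMlQ1je2nfO7KiJiJqqqZqXeIipiaqZmGZUMkRr3KjP/bmZh5upqqqFZVeZmqmZiIiDI1MVvLq+/biIeLupmql2UzV5mpmIiZmBJGUQW7vO7ah2adypial3YyNpmZmIiaqQJnUwBave3KhkSe7JmZh3dSFIl3iYZomQJXYyAErdy6hTJc7bmZh3d0EVZ3d2VFeBNWdCEBbf26lkNK3tqZh3eGMAJ5h3h2RDNEhyIyOv7LtzNaztypmIeIYwA5qZq7hkMiWCBFV97ctyJZze27uYiIh0EDm6mbu1RDJ0AUZpzLtxE0fO283KiIiHUgTMqZqkVVJZEBVnmatxEyJqqL79uZmYdRKtuau2Z3MoUAR2Z5uSIzI2dozu27updTSKmJzJiYQVYQV3VWq1RVQ1VXm8y7zJVGiIZnvYmpU0UjeYZEeVNnZDVnebuqunRqmHZmnIm6ZEM2mZZFZiFYdSNXZa27qVOMqHd3m4m7hDM2mZhmeEA3hjI2Y1zcqXRsuHd3iHm7dENGmZhle7Mld1RFUxbMqYZbyGZ3iHiqZVVXmYVGatlFd2eYZBKbh3ZayVRomXiYVWZoqmRFaMyXZmi8llWbqHRHu3NYmYeHZ3ZnmVNGebuod3nMloitzLhFeZM3mXdmeJdnh0M0i7qXd3i8l4ibzN7JdXU2mVZmeJmIh1MRa6h2ZnaLqsqIid/9tmZGiUVnd4l2eHUxOadURVVXms23WLzcuGdWiVV4eIdVZ2VDFrlDNFVFd3q5d5q7qHmImXeIiGVmZURDE5xyNVRXh2VoeJqql2iZmYiZhmZmZVVDIWyUM0WJiIZVaJmZl2iZmQ=="/>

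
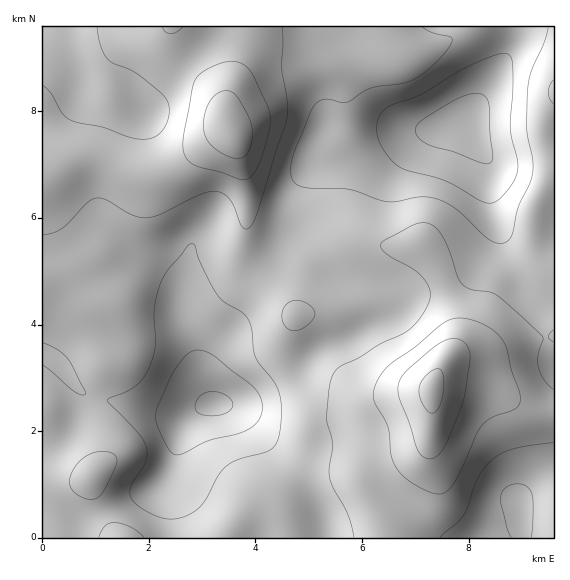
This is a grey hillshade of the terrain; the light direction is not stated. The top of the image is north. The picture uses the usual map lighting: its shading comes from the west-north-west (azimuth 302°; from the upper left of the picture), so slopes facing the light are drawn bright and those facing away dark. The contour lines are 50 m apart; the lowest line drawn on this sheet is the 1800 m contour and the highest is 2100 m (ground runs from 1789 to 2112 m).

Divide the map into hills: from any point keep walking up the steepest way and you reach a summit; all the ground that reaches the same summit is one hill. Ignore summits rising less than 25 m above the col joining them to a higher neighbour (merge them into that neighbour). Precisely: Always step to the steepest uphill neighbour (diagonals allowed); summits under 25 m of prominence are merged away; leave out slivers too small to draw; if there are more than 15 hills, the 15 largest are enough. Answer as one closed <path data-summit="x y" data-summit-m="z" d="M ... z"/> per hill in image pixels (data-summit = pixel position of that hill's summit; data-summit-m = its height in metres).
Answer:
<path data-summit="431 391" data-summit-m="2112" d="M515 26l-160 1-5 14 9 22 4 21 8 15 24 22 18 8 13 2-18 2-29 17-15 5-20-1-9-5-10-11-2 2 0 8-4 8-14 19-8 16-4 16 0 16-11 22-8 14-39 38-8 15-5 19-15 25-4 19 2 12 5 14 4 3-13 3-16 16-4 8-8 33-8 16 0 7 8 21 2 30 379-1 0-304-33 2-10-2-10-8-6-10-5-22-1-30-23-40 43-68 6-18z"/><path data-summit="229 131" data-summit-m="2076" d="M355 26l-313 1 0 325 11 6 10 9 10 16 10 10 18 6 74 16 9 0 20-9 9-1-6-9-4-20 4-20 15-25 5-19 8-15 39-38 8-14 11-22 0-16 4-16 8-16 14-19 4-8 0-8 2-2 10 11 9 5 20 1 15-5 29-17 18-2-13-2-18-8-24-22-8-15-4-21-9-22 5-10z"/><path data-summit="124 537" data-summit-m="1966" d="M44 353l-2 0 0 184 131 1 0-30-8-21 0-7 10-24 6-25 12-18-18 2-84-18-8-4-10-10-10-15-10-10z"/><path data-summit="553 92" data-summit-m="1954" d="M553 26l-38 1 0 10-6 18-43 68 23 40 1 30 8 28 10 10 13 4 23 0 10-3z"/>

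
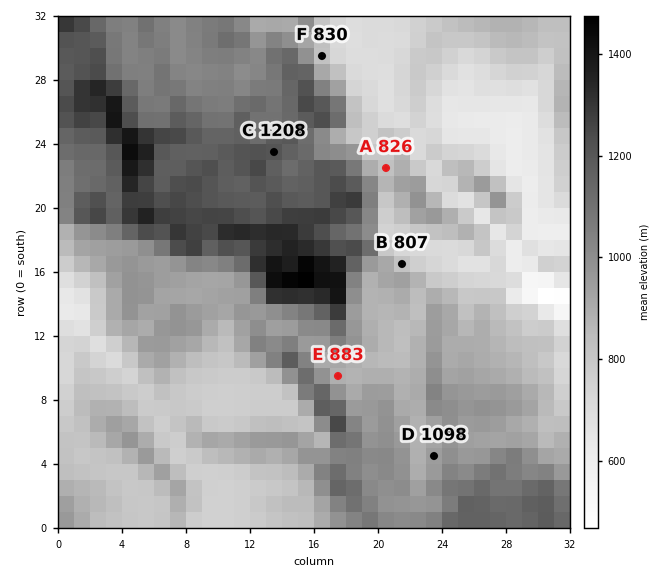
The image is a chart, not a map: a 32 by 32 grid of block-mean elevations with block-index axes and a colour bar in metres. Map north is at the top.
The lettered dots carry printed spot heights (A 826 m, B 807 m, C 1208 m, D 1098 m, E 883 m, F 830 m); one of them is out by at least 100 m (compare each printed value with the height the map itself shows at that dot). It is D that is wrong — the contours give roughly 948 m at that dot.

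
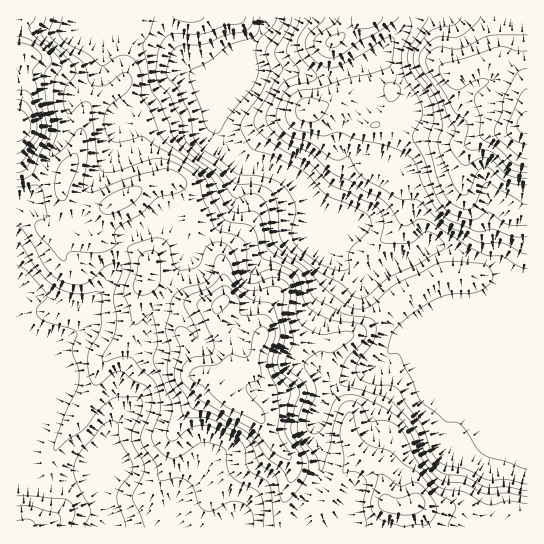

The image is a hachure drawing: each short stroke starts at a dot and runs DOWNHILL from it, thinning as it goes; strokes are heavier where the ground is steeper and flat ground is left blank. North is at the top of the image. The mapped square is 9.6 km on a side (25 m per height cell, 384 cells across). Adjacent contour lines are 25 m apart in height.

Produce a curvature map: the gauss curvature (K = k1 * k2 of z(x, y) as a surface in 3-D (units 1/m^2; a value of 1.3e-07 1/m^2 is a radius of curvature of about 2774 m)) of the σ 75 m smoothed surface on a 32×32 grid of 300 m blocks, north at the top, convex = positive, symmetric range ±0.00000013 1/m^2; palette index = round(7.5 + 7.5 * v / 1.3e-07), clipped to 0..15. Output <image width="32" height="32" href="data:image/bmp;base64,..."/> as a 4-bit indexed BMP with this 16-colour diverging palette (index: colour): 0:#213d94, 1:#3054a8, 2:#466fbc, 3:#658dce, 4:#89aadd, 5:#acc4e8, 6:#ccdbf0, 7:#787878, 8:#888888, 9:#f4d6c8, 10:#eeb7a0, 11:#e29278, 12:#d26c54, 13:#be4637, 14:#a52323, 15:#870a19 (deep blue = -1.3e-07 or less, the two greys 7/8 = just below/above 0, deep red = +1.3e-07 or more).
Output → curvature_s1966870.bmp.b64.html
<image width="32" height="32" href="data:image/bmp;base64,Qk12AgAAAAAAAHYAAAAoAAAAIAAAACAAAAABAAQAAAAAAAACAAATCwAAEwsAABAAAAAAAAAAlD0hAKhUMAC8b0YAzo1lAN2qiQDoxKwA8NvMAHh4eACIiIgAyNb0AKC37gB4kuIAVGzSADdGvgAjI6UAGQqHAJiIiId3h3iXR3eHJmR4d3iHiGd4d4iIiGeJhPr/FnKmd2aHZ4iHd4p3SHtIikiYeod3h5pWd3ZnXDhYJ0a3W2l3iIiId3eJdp8GandI6Hh4d3Z4V6yKjsMalaeJp5iIh3d4iXeGCphJXNjIe4R3eIiIeHd7h0VqeXel+2aId3eIh3hHebZ2iHaKIwd1eIh4iIeKd5dk/neFiFdZpneIiIiHd4p2ZUhIcPuHaZd4iIiIeId3d4g9V3tSZ6pXd4iIiHeHiHd5mGd/pXauOIiIiIh4mHd1hli2NRlneAeIiHd3iEWGaHJm/wb3h4t5h4h3eKeblpu1fSD4+CZpiIaIl3d4qHjH94mGsWh6d3mImHaGl3eIIoWGhXN8iHhoaIVWl1qHhoh3dUeYqod5doqXd4dXV3eHeIloZ2d3iqZzinWYmaY5uohleJlndoeHdaundlGGh4lKrGSHWId4eGWZikRwf3iHfLlJh3iYaIiodk6MeoeHh0Vshmd3d4d4holXevsHiIdWa4d2eGdphlWIZHv8N1mIh4eGZY63Z4eKVmd/hpmGdHh3d3eP1nd3jHhndCWIVZhoeIeZeXZ3elt3eIhDd2isi5h3iiZQWIYLu3hn/0VIdViXeHWWi3eIX7d4h1P9iHVnh3kydt+VileYd4cXiIh4dZp59uVHGfBTOnV4"/>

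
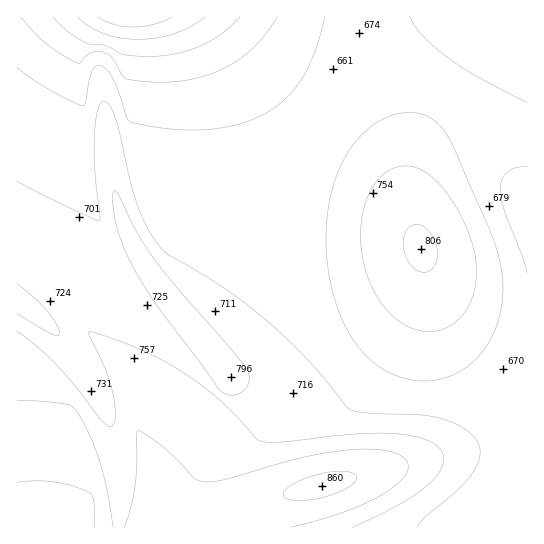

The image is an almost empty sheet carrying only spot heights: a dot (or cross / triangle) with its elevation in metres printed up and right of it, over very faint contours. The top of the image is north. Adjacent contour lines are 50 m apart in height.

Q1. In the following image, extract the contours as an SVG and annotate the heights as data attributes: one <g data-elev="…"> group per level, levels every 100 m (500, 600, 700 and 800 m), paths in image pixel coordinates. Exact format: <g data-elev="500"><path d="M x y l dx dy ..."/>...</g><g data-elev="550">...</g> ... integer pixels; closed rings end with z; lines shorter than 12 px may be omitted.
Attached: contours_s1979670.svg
<g data-elev="500"><path d="M205 17l-15 10-16 7-17 4-19 1-19-1-16-5-14-7-12-9"/></g><g data-elev="600"><path d="M277 17l-9 14-11 13-13 11-14 10-15 7-17 6-19 3-18 1-20-1-16-3-13-20-10-6-11 1-5 3-5 6-4 1-16-9-15-11-13-12-12-14"/></g><g data-elev="700"><path d="M418 527l5-8 35-30 16-18 4-9 2-8-1-8-3-7-6-6-9-7-23-8-21-3-54-2-14-4-42-50-40-38-45-34-57-35-14-17-12-25-8-25-14-63-4-11-6-8-4-2-4 4-3 10-1 16 0 36 5 48-1 6-42-19-40-21"/><path d="M417 381l17-1 17-4 15-8 13-13 11-14 7-18 5-18 1-20-3-22-7-24-43-100-9-13-10-8-10-4-14-2-17 4-16 8-15 13-12 16-9 20-7 22-4 26-1 25 3 27 5 25 9 23 11 20 13 16 15 12 17 8z"/><path d="M17 284l16 13 14 14 10 14 2 9-2 2-6-2-34-20"/><path d="M410 17l15 21 24 20 26 17 52 28"/></g><g data-elev="800"><path d="M113 527l-6-38-7-27-11-28-12-23-6-5-5-2-24-3-25 0"/><path d="M291 527l51-14 39-18 14-9 9-9 4-8-1-8-9-7-13-4-19-1-21 1-47 9-75 21-20 2-9-4-28-29-17-12-11-6-1 3 0 31-2 22-5 24-6 16"/><path d="M419 271l7 1 7-3 4-8 0-10-2-9-5-9-7-6-8-3-5 3-4 4-2 7-1 8 6 16 4 5z"/></g>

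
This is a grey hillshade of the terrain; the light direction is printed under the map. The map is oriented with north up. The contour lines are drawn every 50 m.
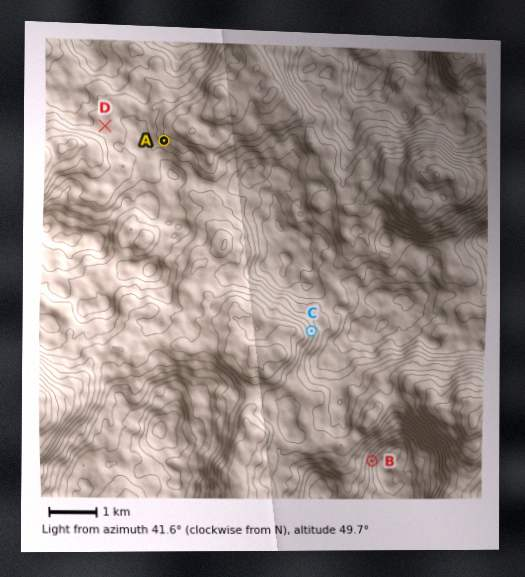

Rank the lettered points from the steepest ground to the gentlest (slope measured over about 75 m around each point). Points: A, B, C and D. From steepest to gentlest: B C A D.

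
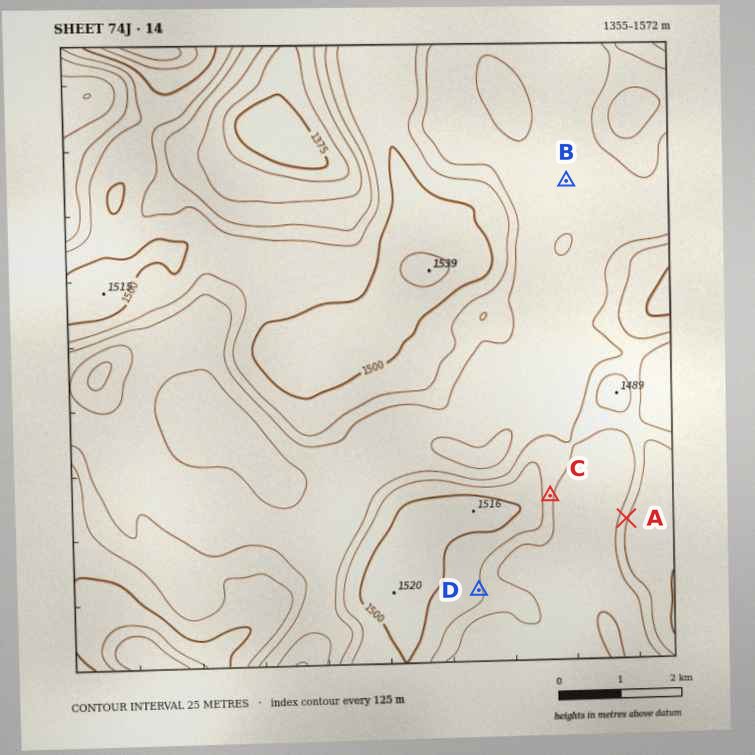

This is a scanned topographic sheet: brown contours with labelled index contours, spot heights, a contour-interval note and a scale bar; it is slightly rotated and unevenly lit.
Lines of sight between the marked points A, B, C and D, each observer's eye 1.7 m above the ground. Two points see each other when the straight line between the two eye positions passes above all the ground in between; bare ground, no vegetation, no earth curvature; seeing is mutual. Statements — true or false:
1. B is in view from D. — false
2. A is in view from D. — true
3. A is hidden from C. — false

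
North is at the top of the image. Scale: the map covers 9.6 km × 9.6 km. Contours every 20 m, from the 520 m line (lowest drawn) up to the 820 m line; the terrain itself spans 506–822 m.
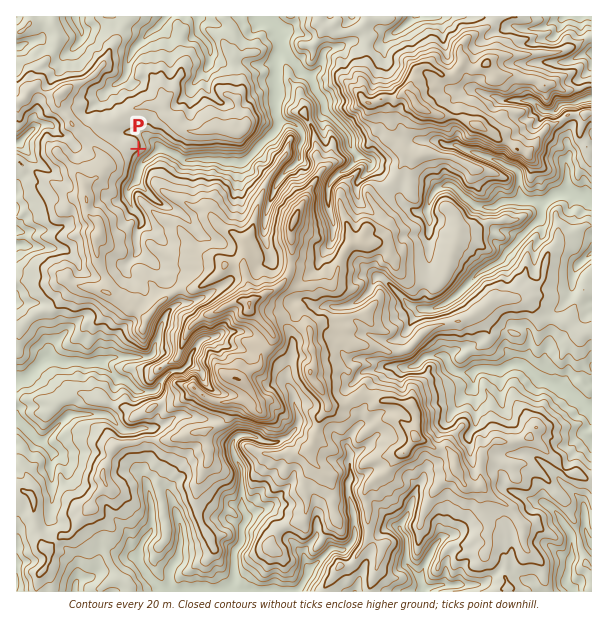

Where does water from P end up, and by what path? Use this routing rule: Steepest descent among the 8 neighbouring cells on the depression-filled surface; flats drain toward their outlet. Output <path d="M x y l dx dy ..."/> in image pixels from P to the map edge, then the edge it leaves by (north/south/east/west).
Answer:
<path d="M138 149l9 9 2 0 10-9 5 0 7 4 3 0 8 6 3 0 1 2 3 0 2-2 25 0 2 2 4 0 2 1 19 0 3-1 8-8 0-1 24-24 0-11-2-1 0-60 5-6 0-11-3-6 0-4-8-8-3 0-4-4"/>
exit: north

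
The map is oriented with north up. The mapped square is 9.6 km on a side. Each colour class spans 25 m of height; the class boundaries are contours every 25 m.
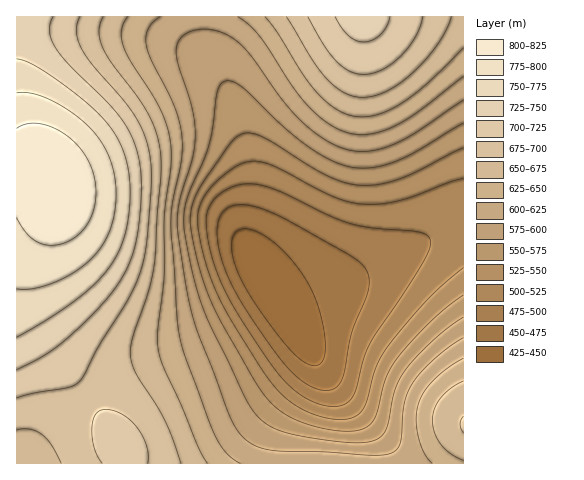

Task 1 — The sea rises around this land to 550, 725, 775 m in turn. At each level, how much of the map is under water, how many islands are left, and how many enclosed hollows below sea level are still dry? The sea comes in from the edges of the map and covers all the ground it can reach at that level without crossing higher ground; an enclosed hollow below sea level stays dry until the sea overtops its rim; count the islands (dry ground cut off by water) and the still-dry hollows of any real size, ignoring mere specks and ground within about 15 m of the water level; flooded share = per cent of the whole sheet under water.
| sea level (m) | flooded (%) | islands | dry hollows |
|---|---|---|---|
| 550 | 28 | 0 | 0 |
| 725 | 84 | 0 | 0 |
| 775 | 92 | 0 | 0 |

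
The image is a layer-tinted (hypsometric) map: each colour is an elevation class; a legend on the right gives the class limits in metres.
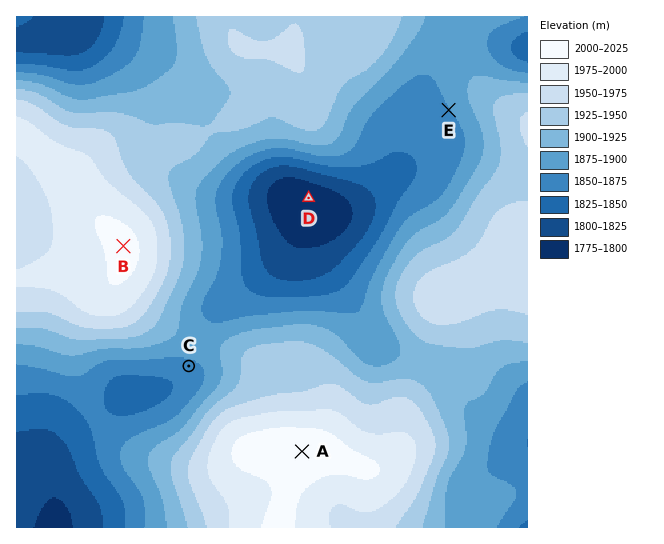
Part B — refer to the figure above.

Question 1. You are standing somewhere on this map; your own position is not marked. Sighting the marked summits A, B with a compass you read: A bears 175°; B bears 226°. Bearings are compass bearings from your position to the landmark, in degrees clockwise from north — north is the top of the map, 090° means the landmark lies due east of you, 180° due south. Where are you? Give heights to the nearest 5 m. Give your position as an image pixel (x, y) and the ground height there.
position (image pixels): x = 272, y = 103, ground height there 1925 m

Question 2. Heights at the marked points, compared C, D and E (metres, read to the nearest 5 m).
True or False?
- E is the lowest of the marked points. False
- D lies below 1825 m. True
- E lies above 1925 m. False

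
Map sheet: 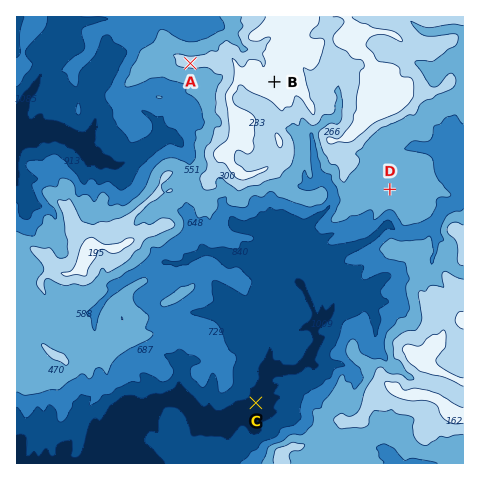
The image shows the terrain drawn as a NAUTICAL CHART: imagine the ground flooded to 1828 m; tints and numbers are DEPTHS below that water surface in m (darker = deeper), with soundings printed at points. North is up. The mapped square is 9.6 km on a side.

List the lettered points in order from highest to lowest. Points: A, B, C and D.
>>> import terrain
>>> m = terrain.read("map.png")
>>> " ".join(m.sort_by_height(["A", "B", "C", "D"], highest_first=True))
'B A D C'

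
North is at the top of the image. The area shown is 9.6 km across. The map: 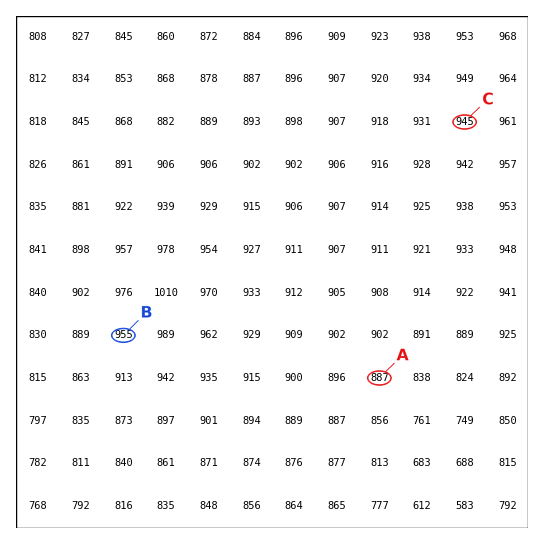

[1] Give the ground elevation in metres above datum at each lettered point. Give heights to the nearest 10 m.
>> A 890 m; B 950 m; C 950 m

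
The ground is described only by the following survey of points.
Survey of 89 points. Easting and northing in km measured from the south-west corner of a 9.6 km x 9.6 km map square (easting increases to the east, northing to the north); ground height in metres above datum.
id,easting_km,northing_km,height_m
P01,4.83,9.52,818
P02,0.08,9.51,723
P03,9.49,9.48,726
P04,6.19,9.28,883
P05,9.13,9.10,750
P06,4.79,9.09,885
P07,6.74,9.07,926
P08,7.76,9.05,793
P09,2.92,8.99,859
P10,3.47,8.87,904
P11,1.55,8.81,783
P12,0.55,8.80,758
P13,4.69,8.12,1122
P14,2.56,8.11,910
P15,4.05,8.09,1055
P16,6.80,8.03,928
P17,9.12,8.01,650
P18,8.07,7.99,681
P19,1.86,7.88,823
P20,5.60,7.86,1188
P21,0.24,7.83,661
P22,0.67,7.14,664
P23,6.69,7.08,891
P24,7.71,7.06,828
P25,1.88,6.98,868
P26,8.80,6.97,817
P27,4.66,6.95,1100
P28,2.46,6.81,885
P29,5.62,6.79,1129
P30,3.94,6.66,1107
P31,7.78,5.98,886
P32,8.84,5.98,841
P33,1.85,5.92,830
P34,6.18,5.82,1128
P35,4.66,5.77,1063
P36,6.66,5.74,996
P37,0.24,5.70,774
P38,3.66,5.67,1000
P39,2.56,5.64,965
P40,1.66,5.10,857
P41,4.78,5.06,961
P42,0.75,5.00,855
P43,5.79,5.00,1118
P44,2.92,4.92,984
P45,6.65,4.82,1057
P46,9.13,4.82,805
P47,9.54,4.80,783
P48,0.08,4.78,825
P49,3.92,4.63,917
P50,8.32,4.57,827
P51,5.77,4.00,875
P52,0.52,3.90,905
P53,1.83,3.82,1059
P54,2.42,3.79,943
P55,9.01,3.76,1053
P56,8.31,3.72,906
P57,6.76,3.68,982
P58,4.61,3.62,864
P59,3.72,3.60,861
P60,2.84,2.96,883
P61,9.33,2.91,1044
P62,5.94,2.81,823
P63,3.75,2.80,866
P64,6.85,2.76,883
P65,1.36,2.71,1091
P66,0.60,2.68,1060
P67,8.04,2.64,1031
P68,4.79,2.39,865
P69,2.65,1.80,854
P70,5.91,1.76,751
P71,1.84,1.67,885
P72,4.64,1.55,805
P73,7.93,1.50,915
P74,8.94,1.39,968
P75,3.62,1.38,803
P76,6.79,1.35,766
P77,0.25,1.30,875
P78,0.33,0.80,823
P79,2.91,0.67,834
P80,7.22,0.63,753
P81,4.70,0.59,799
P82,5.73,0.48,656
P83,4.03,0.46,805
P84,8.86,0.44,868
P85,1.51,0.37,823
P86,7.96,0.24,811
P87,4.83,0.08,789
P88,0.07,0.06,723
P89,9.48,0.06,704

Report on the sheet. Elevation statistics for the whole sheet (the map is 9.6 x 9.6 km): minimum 630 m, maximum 1215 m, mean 895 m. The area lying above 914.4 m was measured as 35.9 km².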